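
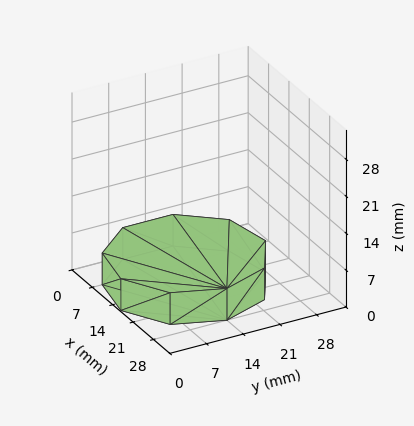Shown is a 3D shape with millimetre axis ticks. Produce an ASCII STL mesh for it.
Reading the render: the shape is a regular 9-sided prism (a cylinder approximated with 9 flat sides), circumscribed radius ≈ 14 mm, height ≈ 6 mm (dimensions read to the nearest mm from the axis ticks). For the STL, each face is triangulated and given an outward normal.

solid part
  facet normal 0.0000 0.0000 -1.0000
    outer loop
      vertex 16.43 27.79 0.00
      vertex 24.72 23.00 0.00
      vertex 28.00 14.00 0.00
    endloop
  endfacet
  facet normal 0.0000 0.0000 -1.0000
    outer loop
      vertex 7.00 26.12 0.00
      vertex 16.43 27.79 0.00
      vertex 28.00 14.00 0.00
    endloop
  endfacet
  facet normal 0.0000 0.0000 -1.0000
    outer loop
      vertex 0.84 18.79 0.00
      vertex 7.00 26.12 0.00
      vertex 28.00 14.00 0.00
    endloop
  endfacet
  facet normal 0.0000 0.0000 -1.0000
    outer loop
      vertex 0.84 9.21 0.00
      vertex 0.84 18.79 0.00
      vertex 28.00 14.00 0.00
    endloop
  endfacet
  facet normal 0.0000 0.0000 -1.0000
    outer loop
      vertex 7.00 1.88 0.00
      vertex 0.84 9.21 0.00
      vertex 28.00 14.00 0.00
    endloop
  endfacet
  facet normal 0.0000 0.0000 -1.0000
    outer loop
      vertex 16.43 0.21 0.00
      vertex 7.00 1.88 0.00
      vertex 28.00 14.00 0.00
    endloop
  endfacet
  facet normal 0.0000 0.0000 -1.0000
    outer loop
      vertex 24.72 5.00 0.00
      vertex 16.43 0.21 0.00
      vertex 28.00 14.00 0.00
    endloop
  endfacet
  facet normal 0.0000 0.0000 1.0000
    outer loop
      vertex 28.00 14.00 6.00
      vertex 24.72 23.00 6.00
      vertex 16.43 27.79 6.00
    endloop
  endfacet
  facet normal 0.0000 0.0000 1.0000
    outer loop
      vertex 28.00 14.00 6.00
      vertex 16.43 27.79 6.00
      vertex 7.00 26.12 6.00
    endloop
  endfacet
  facet normal 0.0000 0.0000 1.0000
    outer loop
      vertex 28.00 14.00 6.00
      vertex 7.00 26.12 6.00
      vertex 0.84 18.79 6.00
    endloop
  endfacet
  facet normal 0.0000 0.0000 1.0000
    outer loop
      vertex 28.00 14.00 6.00
      vertex 0.84 18.79 6.00
      vertex 0.84 9.21 6.00
    endloop
  endfacet
  facet normal 0.0000 0.0000 1.0000
    outer loop
      vertex 28.00 14.00 6.00
      vertex 0.84 9.21 6.00
      vertex 7.00 1.88 6.00
    endloop
  endfacet
  facet normal 0.0000 0.0000 1.0000
    outer loop
      vertex 28.00 14.00 6.00
      vertex 7.00 1.88 6.00
      vertex 16.43 0.21 6.00
    endloop
  endfacet
  facet normal 0.0000 0.0000 1.0000
    outer loop
      vertex 28.00 14.00 6.00
      vertex 16.43 0.21 6.00
      vertex 24.72 5.00 6.00
    endloop
  endfacet
  facet normal 0.9395 0.3424 0.0000
    outer loop
      vertex 28.00 14.00 0.00
      vertex 24.72 23.00 0.00
      vertex 24.72 23.00 6.00
    endloop
  endfacet
  facet normal 0.9395 0.3424 0.0000
    outer loop
      vertex 28.00 14.00 0.00
      vertex 24.72 23.00 6.00
      vertex 28.00 14.00 6.00
    endloop
  endfacet
  facet normal 0.5003 0.8659 0.0000
    outer loop
      vertex 24.72 23.00 0.00
      vertex 16.43 27.79 0.00
      vertex 16.43 27.79 6.00
    endloop
  endfacet
  facet normal 0.5003 0.8659 0.0000
    outer loop
      vertex 24.72 23.00 0.00
      vertex 16.43 27.79 6.00
      vertex 24.72 23.00 6.00
    endloop
  endfacet
  facet normal -0.1744 0.9847 0.0000
    outer loop
      vertex 16.43 27.79 0.00
      vertex 7.00 26.12 0.00
      vertex 7.00 26.12 6.00
    endloop
  endfacet
  facet normal -0.1744 0.9847 0.0000
    outer loop
      vertex 16.43 27.79 0.00
      vertex 7.00 26.12 6.00
      vertex 16.43 27.79 6.00
    endloop
  endfacet
  facet normal -0.7656 0.6434 0.0000
    outer loop
      vertex 7.00 26.12 0.00
      vertex 0.84 18.79 0.00
      vertex 0.84 18.79 6.00
    endloop
  endfacet
  facet normal -0.7656 0.6434 0.0000
    outer loop
      vertex 7.00 26.12 0.00
      vertex 0.84 18.79 6.00
      vertex 7.00 26.12 6.00
    endloop
  endfacet
  facet normal -1.0000 0.0000 0.0000
    outer loop
      vertex 0.84 18.79 0.00
      vertex 0.84 9.21 0.00
      vertex 0.84 9.21 6.00
    endloop
  endfacet
  facet normal -1.0000 0.0000 0.0000
    outer loop
      vertex 0.84 18.79 0.00
      vertex 0.84 9.21 6.00
      vertex 0.84 18.79 6.00
    endloop
  endfacet
  facet normal -0.7656 -0.6434 0.0000
    outer loop
      vertex 0.84 9.21 0.00
      vertex 7.00 1.88 0.00
      vertex 7.00 1.88 6.00
    endloop
  endfacet
  facet normal -0.7656 -0.6434 0.0000
    outer loop
      vertex 0.84 9.21 0.00
      vertex 7.00 1.88 6.00
      vertex 0.84 9.21 6.00
    endloop
  endfacet
  facet normal -0.1744 -0.9847 0.0000
    outer loop
      vertex 7.00 1.88 0.00
      vertex 16.43 0.21 0.00
      vertex 16.43 0.21 6.00
    endloop
  endfacet
  facet normal -0.1744 -0.9847 0.0000
    outer loop
      vertex 7.00 1.88 0.00
      vertex 16.43 0.21 6.00
      vertex 7.00 1.88 6.00
    endloop
  endfacet
  facet normal 0.5003 -0.8659 0.0000
    outer loop
      vertex 16.43 0.21 0.00
      vertex 24.72 5.00 0.00
      vertex 24.72 5.00 6.00
    endloop
  endfacet
  facet normal 0.5003 -0.8659 0.0000
    outer loop
      vertex 16.43 0.21 0.00
      vertex 24.72 5.00 6.00
      vertex 16.43 0.21 6.00
    endloop
  endfacet
  facet normal 0.9395 -0.3424 0.0000
    outer loop
      vertex 24.72 5.00 0.00
      vertex 28.00 14.00 0.00
      vertex 28.00 14.00 6.00
    endloop
  endfacet
  facet normal 0.9395 -0.3424 0.0000
    outer loop
      vertex 24.72 5.00 0.00
      vertex 28.00 14.00 6.00
      vertex 24.72 5.00 6.00
    endloop
  endfacet
endsolid part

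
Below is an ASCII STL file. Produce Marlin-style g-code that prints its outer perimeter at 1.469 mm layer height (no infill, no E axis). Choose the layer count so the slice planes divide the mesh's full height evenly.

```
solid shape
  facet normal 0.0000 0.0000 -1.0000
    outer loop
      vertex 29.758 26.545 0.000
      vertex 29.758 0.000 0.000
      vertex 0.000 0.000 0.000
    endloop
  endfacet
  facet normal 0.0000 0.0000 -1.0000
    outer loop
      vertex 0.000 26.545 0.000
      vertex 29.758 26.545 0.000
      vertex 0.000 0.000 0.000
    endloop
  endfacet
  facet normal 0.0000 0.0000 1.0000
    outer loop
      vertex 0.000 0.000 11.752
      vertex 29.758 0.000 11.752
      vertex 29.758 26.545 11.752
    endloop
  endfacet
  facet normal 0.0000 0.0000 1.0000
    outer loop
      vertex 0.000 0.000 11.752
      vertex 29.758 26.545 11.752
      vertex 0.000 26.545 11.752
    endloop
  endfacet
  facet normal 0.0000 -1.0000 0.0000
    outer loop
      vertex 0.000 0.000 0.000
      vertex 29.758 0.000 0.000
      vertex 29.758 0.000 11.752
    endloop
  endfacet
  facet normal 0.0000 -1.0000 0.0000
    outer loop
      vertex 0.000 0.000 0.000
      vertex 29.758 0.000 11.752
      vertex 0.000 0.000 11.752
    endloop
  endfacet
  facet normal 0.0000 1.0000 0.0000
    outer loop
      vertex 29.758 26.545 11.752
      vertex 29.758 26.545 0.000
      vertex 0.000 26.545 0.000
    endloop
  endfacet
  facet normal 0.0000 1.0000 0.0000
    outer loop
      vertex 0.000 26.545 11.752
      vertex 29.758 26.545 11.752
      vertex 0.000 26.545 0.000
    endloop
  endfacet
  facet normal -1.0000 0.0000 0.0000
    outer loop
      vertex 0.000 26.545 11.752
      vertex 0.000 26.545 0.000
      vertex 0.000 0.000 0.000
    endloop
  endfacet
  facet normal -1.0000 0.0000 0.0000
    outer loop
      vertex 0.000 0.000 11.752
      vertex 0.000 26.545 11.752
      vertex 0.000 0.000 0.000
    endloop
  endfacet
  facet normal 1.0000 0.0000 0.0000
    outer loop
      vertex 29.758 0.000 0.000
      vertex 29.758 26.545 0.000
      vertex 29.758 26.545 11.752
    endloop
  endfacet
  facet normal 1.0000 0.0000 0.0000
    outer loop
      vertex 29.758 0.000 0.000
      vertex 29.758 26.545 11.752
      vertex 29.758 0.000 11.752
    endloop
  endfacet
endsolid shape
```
; perimeter-only toolpath
G21 ; units = mm
G90 ; absolute positioning
G28 ; home
; layer 1
G0 Z1.469
G0 X0.000 Y0.000
G1 X29.758 Y0.000
G1 X29.758 Y26.545
G1 X0.000 Y26.545
G1 X0.000 Y0.000
; layer 2
G0 Z2.938
G0 X0.000 Y0.000
G1 X29.758 Y0.000
G1 X29.758 Y26.545
G1 X0.000 Y26.545
G1 X0.000 Y0.000
; layer 3
G0 Z4.407
G0 X0.000 Y0.000
G1 X29.758 Y0.000
G1 X29.758 Y26.545
G1 X0.000 Y26.545
G1 X0.000 Y0.000
; layer 4
G0 Z5.876
G0 X0.000 Y0.000
G1 X29.758 Y0.000
G1 X29.758 Y26.545
G1 X0.000 Y26.545
G1 X0.000 Y0.000
; layer 5
G0 Z7.345
G0 X0.000 Y0.000
G1 X29.758 Y0.000
G1 X29.758 Y26.545
G1 X0.000 Y26.545
G1 X0.000 Y0.000
; layer 6
G0 Z8.814
G0 X0.000 Y0.000
G1 X29.758 Y0.000
G1 X29.758 Y26.545
G1 X0.000 Y26.545
G1 X0.000 Y0.000
; layer 7
G0 Z10.283
G0 X0.000 Y0.000
G1 X29.758 Y0.000
G1 X29.758 Y26.545
G1 X0.000 Y26.545
G1 X0.000 Y0.000
; layer 8
G0 Z11.752
G0 X0.000 Y0.000
G1 X29.758 Y0.000
G1 X29.758 Y26.545
G1 X0.000 Y26.545
G1 X0.000 Y0.000
M2 ; end

The solid is a rectangular box, roughly 29.8 × 26.5 mm footprint and 11.8 mm tall. Slicing at Δz = 1.469 mm — 8 equal slices spanning the solid's height, so layer i sits at z = i·h/8 — gives 8 non-empty perimeters. Each is a 4-segment closed polygon; G0 lifts to the layer z and rapids to the start vertex, then G1 traces the edges.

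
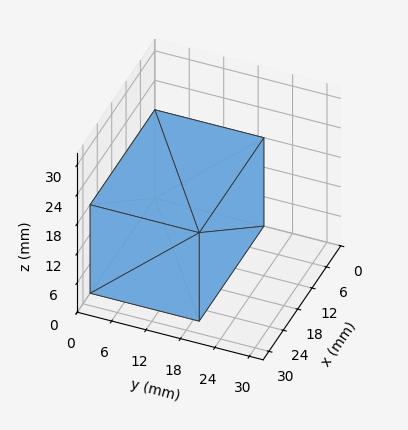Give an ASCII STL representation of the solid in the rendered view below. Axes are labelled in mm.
Reading the render: the shape is a rectangular box, roughly 27 × 19 mm footprint and 18 mm tall (dimensions read to the nearest mm from the axis ticks). For the STL, each face is triangulated and given an outward normal.

solid part
  facet normal 0.0000 0.0000 -1.0000
    outer loop
      vertex 27.000 19.000 0.000
      vertex 27.000 0.000 0.000
      vertex 0.000 0.000 0.000
    endloop
  endfacet
  facet normal 0.0000 0.0000 -1.0000
    outer loop
      vertex 0.000 19.000 0.000
      vertex 27.000 19.000 0.000
      vertex 0.000 0.000 0.000
    endloop
  endfacet
  facet normal 0.0000 0.0000 1.0000
    outer loop
      vertex 0.000 0.000 18.000
      vertex 27.000 0.000 18.000
      vertex 27.000 19.000 18.000
    endloop
  endfacet
  facet normal 0.0000 0.0000 1.0000
    outer loop
      vertex 0.000 0.000 18.000
      vertex 27.000 19.000 18.000
      vertex 0.000 19.000 18.000
    endloop
  endfacet
  facet normal 0.0000 -1.0000 0.0000
    outer loop
      vertex 0.000 0.000 0.000
      vertex 27.000 0.000 0.000
      vertex 27.000 0.000 18.000
    endloop
  endfacet
  facet normal 0.0000 -1.0000 0.0000
    outer loop
      vertex 0.000 0.000 0.000
      vertex 27.000 0.000 18.000
      vertex 0.000 0.000 18.000
    endloop
  endfacet
  facet normal 0.0000 1.0000 0.0000
    outer loop
      vertex 27.000 19.000 18.000
      vertex 27.000 19.000 0.000
      vertex 0.000 19.000 0.000
    endloop
  endfacet
  facet normal 0.0000 1.0000 0.0000
    outer loop
      vertex 0.000 19.000 18.000
      vertex 27.000 19.000 18.000
      vertex 0.000 19.000 0.000
    endloop
  endfacet
  facet normal -1.0000 0.0000 0.0000
    outer loop
      vertex 0.000 19.000 18.000
      vertex 0.000 19.000 0.000
      vertex 0.000 0.000 0.000
    endloop
  endfacet
  facet normal -1.0000 0.0000 0.0000
    outer loop
      vertex 0.000 0.000 18.000
      vertex 0.000 19.000 18.000
      vertex 0.000 0.000 0.000
    endloop
  endfacet
  facet normal 1.0000 0.0000 0.0000
    outer loop
      vertex 27.000 0.000 0.000
      vertex 27.000 19.000 0.000
      vertex 27.000 19.000 18.000
    endloop
  endfacet
  facet normal 1.0000 0.0000 0.0000
    outer loop
      vertex 27.000 0.000 0.000
      vertex 27.000 19.000 18.000
      vertex 27.000 0.000 18.000
    endloop
  endfacet
endsolid part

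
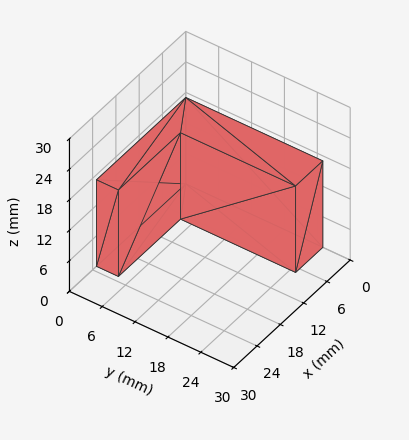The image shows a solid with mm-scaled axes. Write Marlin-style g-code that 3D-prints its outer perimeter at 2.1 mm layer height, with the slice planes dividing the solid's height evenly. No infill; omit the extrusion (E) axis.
Reading the render: the shape is an L-shaped prism: outer 23 × 25 mm, arm thicknesses ≈ 4 mm (horizontal) and 7 mm (vertical), extruded 17 mm in z (dimensions read to the nearest mm from the axis ticks). For the g-code, the solid's height is divided into equal slices at the stated Δz and each level perimeter traced with G1 moves after a G0 lift.

; perimeter-only toolpath
G21 ; units = mm
G90 ; absolute positioning
G28 ; home
; layer 1
G0 Z2.1
G0 X0.0 Y0.0
G1 X23.0 Y0.0
G1 X23.0 Y4.0
G1 X7.0 Y4.0
G1 X7.0 Y25.0
G1 X0.0 Y25.0
G1 X0.0 Y0.0
; layer 2
G0 Z4.2
G0 X0.0 Y0.0
G1 X23.0 Y0.0
G1 X23.0 Y4.0
G1 X7.0 Y4.0
G1 X7.0 Y25.0
G1 X0.0 Y25.0
G1 X0.0 Y0.0
; layer 3
G0 Z6.4
G0 X0.0 Y0.0
G1 X23.0 Y0.0
G1 X23.0 Y4.0
G1 X7.0 Y4.0
G1 X7.0 Y25.0
G1 X0.0 Y25.0
G1 X0.0 Y0.0
; layer 4
G0 Z8.5
G0 X0.0 Y0.0
G1 X23.0 Y0.0
G1 X23.0 Y4.0
G1 X7.0 Y4.0
G1 X7.0 Y25.0
G1 X0.0 Y25.0
G1 X0.0 Y0.0
; layer 5
G0 Z10.6
G0 X0.0 Y0.0
G1 X23.0 Y0.0
G1 X23.0 Y4.0
G1 X7.0 Y4.0
G1 X7.0 Y25.0
G1 X0.0 Y25.0
G1 X0.0 Y0.0
; layer 6
G0 Z12.8
G0 X0.0 Y0.0
G1 X23.0 Y0.0
G1 X23.0 Y4.0
G1 X7.0 Y4.0
G1 X7.0 Y25.0
G1 X0.0 Y25.0
G1 X0.0 Y0.0
; layer 7
G0 Z14.9
G0 X0.0 Y0.0
G1 X23.0 Y0.0
G1 X23.0 Y4.0
G1 X7.0 Y4.0
G1 X7.0 Y25.0
G1 X0.0 Y25.0
G1 X0.0 Y0.0
; layer 8
G0 Z17.0
G0 X0.0 Y0.0
G1 X23.0 Y0.0
G1 X23.0 Y4.0
G1 X7.0 Y4.0
G1 X7.0 Y25.0
G1 X0.0 Y25.0
G1 X0.0 Y0.0
M2 ; end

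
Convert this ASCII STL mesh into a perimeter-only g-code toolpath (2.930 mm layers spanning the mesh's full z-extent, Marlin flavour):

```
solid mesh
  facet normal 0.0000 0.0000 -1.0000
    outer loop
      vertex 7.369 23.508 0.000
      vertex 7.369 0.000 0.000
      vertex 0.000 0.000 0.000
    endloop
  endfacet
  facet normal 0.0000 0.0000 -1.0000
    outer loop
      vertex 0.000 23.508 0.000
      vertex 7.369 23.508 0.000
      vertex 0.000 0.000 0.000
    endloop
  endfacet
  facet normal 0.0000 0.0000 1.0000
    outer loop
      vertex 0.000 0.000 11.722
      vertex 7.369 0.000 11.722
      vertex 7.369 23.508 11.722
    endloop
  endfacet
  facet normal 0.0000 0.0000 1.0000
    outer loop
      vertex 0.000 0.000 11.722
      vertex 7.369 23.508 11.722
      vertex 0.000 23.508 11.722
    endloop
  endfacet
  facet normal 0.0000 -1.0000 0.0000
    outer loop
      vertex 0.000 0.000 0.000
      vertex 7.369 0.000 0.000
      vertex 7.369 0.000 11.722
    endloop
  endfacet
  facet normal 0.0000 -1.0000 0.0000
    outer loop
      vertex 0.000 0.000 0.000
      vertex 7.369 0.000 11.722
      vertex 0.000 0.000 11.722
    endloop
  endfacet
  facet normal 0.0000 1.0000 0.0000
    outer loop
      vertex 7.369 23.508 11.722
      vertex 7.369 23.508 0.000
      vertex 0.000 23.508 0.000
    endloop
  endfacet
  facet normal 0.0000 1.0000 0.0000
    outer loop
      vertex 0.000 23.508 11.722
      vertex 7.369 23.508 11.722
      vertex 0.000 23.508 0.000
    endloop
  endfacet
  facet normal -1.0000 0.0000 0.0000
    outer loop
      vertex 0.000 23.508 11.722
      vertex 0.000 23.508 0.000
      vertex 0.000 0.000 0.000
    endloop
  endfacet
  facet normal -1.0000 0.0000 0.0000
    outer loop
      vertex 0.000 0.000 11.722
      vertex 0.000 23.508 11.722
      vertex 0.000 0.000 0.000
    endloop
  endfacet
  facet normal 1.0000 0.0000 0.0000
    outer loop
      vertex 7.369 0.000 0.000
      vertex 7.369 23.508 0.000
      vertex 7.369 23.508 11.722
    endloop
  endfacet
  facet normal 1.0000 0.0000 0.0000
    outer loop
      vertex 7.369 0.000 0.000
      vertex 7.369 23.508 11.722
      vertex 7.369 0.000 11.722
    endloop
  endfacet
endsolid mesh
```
; perimeter-only toolpath
G21 ; units = mm
G90 ; absolute positioning
G28 ; home
; layer 1
G0 Z2.930
G0 X0.000 Y0.000
G1 X7.369 Y0.000
G1 X7.369 Y23.508
G1 X0.000 Y23.508
G1 X0.000 Y0.000
; layer 2
G0 Z5.861
G0 X0.000 Y0.000
G1 X7.369 Y0.000
G1 X7.369 Y23.508
G1 X0.000 Y23.508
G1 X0.000 Y0.000
; layer 3
G0 Z8.791
G0 X0.000 Y0.000
G1 X7.369 Y0.000
G1 X7.369 Y23.508
G1 X0.000 Y23.508
G1 X0.000 Y0.000
; layer 4
G0 Z11.722
G0 X0.000 Y0.000
G1 X7.369 Y0.000
G1 X7.369 Y23.508
G1 X0.000 Y23.508
G1 X0.000 Y0.000
M2 ; end

The solid is a rectangular box, roughly 7.37 × 23.5 mm footprint and 11.7 mm tall. Slicing at Δz = 2.930 mm — 4 equal slices spanning the solid's height, so layer i sits at z = i·h/4 — gives 4 non-empty perimeters. Each is a 4-segment closed polygon; G0 lifts to the layer z and rapids to the start vertex, then G1 traces the edges.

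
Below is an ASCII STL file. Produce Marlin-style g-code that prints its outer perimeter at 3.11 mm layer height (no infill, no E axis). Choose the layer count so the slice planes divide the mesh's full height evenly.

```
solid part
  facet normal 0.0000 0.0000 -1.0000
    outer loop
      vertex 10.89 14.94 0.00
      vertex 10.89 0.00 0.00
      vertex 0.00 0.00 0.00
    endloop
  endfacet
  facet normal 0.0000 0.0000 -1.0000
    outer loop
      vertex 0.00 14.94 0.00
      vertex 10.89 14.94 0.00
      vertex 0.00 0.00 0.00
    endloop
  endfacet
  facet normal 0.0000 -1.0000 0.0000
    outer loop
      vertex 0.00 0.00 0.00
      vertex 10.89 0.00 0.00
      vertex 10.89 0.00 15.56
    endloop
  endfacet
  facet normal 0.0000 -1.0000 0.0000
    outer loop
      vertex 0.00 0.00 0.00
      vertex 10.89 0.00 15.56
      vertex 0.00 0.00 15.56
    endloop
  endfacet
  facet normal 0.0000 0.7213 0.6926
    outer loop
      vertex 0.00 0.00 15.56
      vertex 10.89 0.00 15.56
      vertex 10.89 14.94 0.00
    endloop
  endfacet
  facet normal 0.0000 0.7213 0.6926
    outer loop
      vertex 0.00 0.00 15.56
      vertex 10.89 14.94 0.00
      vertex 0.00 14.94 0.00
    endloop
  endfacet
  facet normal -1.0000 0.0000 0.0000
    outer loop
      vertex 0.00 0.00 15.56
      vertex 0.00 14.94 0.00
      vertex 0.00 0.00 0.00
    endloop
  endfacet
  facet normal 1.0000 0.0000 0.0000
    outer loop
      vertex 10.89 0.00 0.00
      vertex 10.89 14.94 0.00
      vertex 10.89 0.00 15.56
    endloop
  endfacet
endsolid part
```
; perimeter-only toolpath
G21 ; units = mm
G90 ; absolute positioning
G28 ; home
; layer 1
G0 Z3.11
G0 X0.00 Y0.00
G1 X10.89 Y0.00
G1 X10.89 Y11.95
G1 X0.00 Y11.95
G1 X0.00 Y0.00
; layer 2
G0 Z6.22
G0 X0.00 Y0.00
G1 X10.89 Y0.00
G1 X10.89 Y8.96
G1 X0.00 Y8.96
G1 X0.00 Y0.00
; layer 3
G0 Z9.34
G0 X0.00 Y0.00
G1 X10.89 Y0.00
G1 X10.89 Y5.98
G1 X0.00 Y5.98
G1 X0.00 Y0.00
; layer 4
G0 Z12.45
G0 X0.00 Y0.00
G1 X10.89 Y0.00
G1 X10.89 Y2.99
G1 X0.00 Y2.99
G1 X0.00 Y0.00
M2 ; end

The solid is a wedge (ramp): 10.9 × 14.9 mm base, rising to 15.6 mm along the y=0 edge and sloping linearly to z=0 at y=14.9. Slicing at Δz = 3.11 mm — 5 equal slices spanning the solid's height, so layer i sits at z = i·h/5 — gives 4 non-empty perimeters. Each is a 4-segment closed polygon; G0 lifts to the layer z and rapids to the start vertex, then G1 traces the edges. The cross-section shrinks linearly with z (the slice at the apex is degenerate and omitted).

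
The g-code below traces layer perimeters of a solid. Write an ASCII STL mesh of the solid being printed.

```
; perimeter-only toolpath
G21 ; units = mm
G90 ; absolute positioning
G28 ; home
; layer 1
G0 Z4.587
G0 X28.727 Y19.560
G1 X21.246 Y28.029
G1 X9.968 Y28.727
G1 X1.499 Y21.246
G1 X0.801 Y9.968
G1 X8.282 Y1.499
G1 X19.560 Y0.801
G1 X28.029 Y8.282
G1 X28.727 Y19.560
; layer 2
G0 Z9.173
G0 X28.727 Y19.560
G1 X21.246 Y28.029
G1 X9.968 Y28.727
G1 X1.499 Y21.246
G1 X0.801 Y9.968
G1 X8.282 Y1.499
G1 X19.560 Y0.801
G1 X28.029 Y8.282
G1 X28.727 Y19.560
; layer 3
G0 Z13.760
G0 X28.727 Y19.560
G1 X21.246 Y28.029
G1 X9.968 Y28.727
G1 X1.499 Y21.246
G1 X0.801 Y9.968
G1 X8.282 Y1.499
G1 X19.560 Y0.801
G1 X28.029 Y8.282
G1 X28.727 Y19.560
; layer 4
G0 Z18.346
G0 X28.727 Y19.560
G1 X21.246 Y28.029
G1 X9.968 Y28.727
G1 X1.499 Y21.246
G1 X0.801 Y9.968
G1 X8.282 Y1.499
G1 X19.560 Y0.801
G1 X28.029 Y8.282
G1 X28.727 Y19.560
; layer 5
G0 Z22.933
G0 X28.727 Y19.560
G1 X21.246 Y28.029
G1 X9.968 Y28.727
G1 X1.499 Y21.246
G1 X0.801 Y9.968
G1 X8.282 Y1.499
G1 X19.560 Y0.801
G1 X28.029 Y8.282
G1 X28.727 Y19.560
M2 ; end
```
solid part
  facet normal 0.0000 0.0000 -1.0000
    outer loop
      vertex 9.968 28.727 0.000
      vertex 21.246 28.029 0.000
      vertex 28.727 19.560 0.000
    endloop
  endfacet
  facet normal 0.0000 0.0000 -1.0000
    outer loop
      vertex 1.499 21.246 0.000
      vertex 9.968 28.727 0.000
      vertex 28.727 19.560 0.000
    endloop
  endfacet
  facet normal 0.0000 0.0000 -1.0000
    outer loop
      vertex 0.801 9.968 0.000
      vertex 1.499 21.246 0.000
      vertex 28.727 19.560 0.000
    endloop
  endfacet
  facet normal 0.0000 0.0000 -1.0000
    outer loop
      vertex 8.282 1.499 0.000
      vertex 0.801 9.968 0.000
      vertex 28.727 19.560 0.000
    endloop
  endfacet
  facet normal 0.0000 0.0000 -1.0000
    outer loop
      vertex 19.560 0.801 0.000
      vertex 8.282 1.499 0.000
      vertex 28.727 19.560 0.000
    endloop
  endfacet
  facet normal 0.0000 0.0000 -1.0000
    outer loop
      vertex 28.029 8.282 0.000
      vertex 19.560 0.801 0.000
      vertex 28.727 19.560 0.000
    endloop
  endfacet
  facet normal 0.0000 0.0000 1.0000
    outer loop
      vertex 28.727 19.560 22.933
      vertex 21.246 28.029 22.933
      vertex 9.968 28.727 22.933
    endloop
  endfacet
  facet normal 0.0000 0.0000 1.0000
    outer loop
      vertex 28.727 19.560 22.933
      vertex 9.968 28.727 22.933
      vertex 1.499 21.246 22.933
    endloop
  endfacet
  facet normal 0.0000 0.0000 1.0000
    outer loop
      vertex 28.727 19.560 22.933
      vertex 1.499 21.246 22.933
      vertex 0.801 9.968 22.933
    endloop
  endfacet
  facet normal 0.0000 0.0000 1.0000
    outer loop
      vertex 28.727 19.560 22.933
      vertex 0.801 9.968 22.933
      vertex 8.282 1.499 22.933
    endloop
  endfacet
  facet normal 0.0000 0.0000 1.0000
    outer loop
      vertex 28.727 19.560 22.933
      vertex 8.282 1.499 22.933
      vertex 19.560 0.801 22.933
    endloop
  endfacet
  facet normal 0.0000 0.0000 1.0000
    outer loop
      vertex 28.727 19.560 22.933
      vertex 19.560 0.801 22.933
      vertex 28.029 8.282 22.933
    endloop
  endfacet
  facet normal 0.7495 0.6620 0.0000
    outer loop
      vertex 28.727 19.560 0.000
      vertex 21.246 28.029 0.000
      vertex 21.246 28.029 22.933
    endloop
  endfacet
  facet normal 0.7495 0.6620 0.0000
    outer loop
      vertex 28.727 19.560 0.000
      vertex 21.246 28.029 22.933
      vertex 28.727 19.560 22.933
    endloop
  endfacet
  facet normal 0.0618 0.9981 0.0000
    outer loop
      vertex 21.246 28.029 0.000
      vertex 9.968 28.727 0.000
      vertex 9.968 28.727 22.933
    endloop
  endfacet
  facet normal 0.0618 0.9981 0.0000
    outer loop
      vertex 21.246 28.029 0.000
      vertex 9.968 28.727 22.933
      vertex 21.246 28.029 22.933
    endloop
  endfacet
  facet normal -0.6620 0.7495 0.0000
    outer loop
      vertex 9.968 28.727 0.000
      vertex 1.499 21.246 0.000
      vertex 1.499 21.246 22.933
    endloop
  endfacet
  facet normal -0.6620 0.7495 0.0000
    outer loop
      vertex 9.968 28.727 0.000
      vertex 1.499 21.246 22.933
      vertex 9.968 28.727 22.933
    endloop
  endfacet
  facet normal -0.9981 0.0618 0.0000
    outer loop
      vertex 1.499 21.246 0.000
      vertex 0.801 9.968 0.000
      vertex 0.801 9.968 22.933
    endloop
  endfacet
  facet normal -0.9981 0.0618 0.0000
    outer loop
      vertex 1.499 21.246 0.000
      vertex 0.801 9.968 22.933
      vertex 1.499 21.246 22.933
    endloop
  endfacet
  facet normal -0.7495 -0.6620 0.0000
    outer loop
      vertex 0.801 9.968 0.000
      vertex 8.282 1.499 0.000
      vertex 8.282 1.499 22.933
    endloop
  endfacet
  facet normal -0.7495 -0.6620 0.0000
    outer loop
      vertex 0.801 9.968 0.000
      vertex 8.282 1.499 22.933
      vertex 0.801 9.968 22.933
    endloop
  endfacet
  facet normal -0.0618 -0.9981 0.0000
    outer loop
      vertex 8.282 1.499 0.000
      vertex 19.560 0.801 0.000
      vertex 19.560 0.801 22.933
    endloop
  endfacet
  facet normal -0.0618 -0.9981 0.0000
    outer loop
      vertex 8.282 1.499 0.000
      vertex 19.560 0.801 22.933
      vertex 8.282 1.499 22.933
    endloop
  endfacet
  facet normal 0.6620 -0.7495 0.0000
    outer loop
      vertex 19.560 0.801 0.000
      vertex 28.029 8.282 0.000
      vertex 28.029 8.282 22.933
    endloop
  endfacet
  facet normal 0.6620 -0.7495 0.0000
    outer loop
      vertex 19.560 0.801 0.000
      vertex 28.029 8.282 22.933
      vertex 19.560 0.801 22.933
    endloop
  endfacet
  facet normal 0.9981 -0.0618 0.0000
    outer loop
      vertex 28.029 8.282 0.000
      vertex 28.727 19.560 0.000
      vertex 28.727 19.560 22.933
    endloop
  endfacet
  facet normal 0.9981 -0.0618 0.0000
    outer loop
      vertex 28.029 8.282 0.000
      vertex 28.727 19.560 22.933
      vertex 28.029 8.282 22.933
    endloop
  endfacet
endsolid part

The G0 Z moves step by Δz≈4.587 mm. Every layer's G1 loop is the same polygon, so the solid is a straight extrusion of it from z=0 to z≈22.9. Closing with flat bottom and top caps and triangulating gives 28 facets — a regular 8-sided prism (a cylinder approximated with 8 flat sides), circumscribed radius ≈ 14.8 mm, height ≈ 22.9 mm.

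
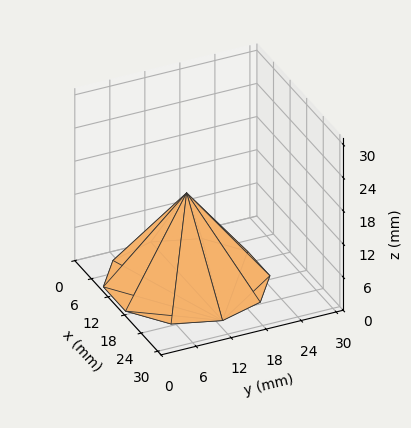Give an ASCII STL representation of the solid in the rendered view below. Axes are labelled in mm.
Reading the render: the shape is a regular 10-sided pyramid, base circumscribed radius ≈ 13 mm, apex at z ≈ 16 mm (dimensions read to the nearest mm from the axis ticks). For the STL, each face is triangulated and given an outward normal.

solid part
  facet normal 0.0000 0.0000 -1.0000
    outer loop
      vertex 17.017 25.364 0.000
      vertex 23.517 20.641 0.000
      vertex 26.000 13.000 0.000
    endloop
  endfacet
  facet normal 0.0000 0.0000 -1.0000
    outer loop
      vertex 8.983 25.364 0.000
      vertex 17.017 25.364 0.000
      vertex 26.000 13.000 0.000
    endloop
  endfacet
  facet normal 0.0000 0.0000 -1.0000
    outer loop
      vertex 2.483 20.641 0.000
      vertex 8.983 25.364 0.000
      vertex 26.000 13.000 0.000
    endloop
  endfacet
  facet normal 0.0000 0.0000 -1.0000
    outer loop
      vertex 0.000 13.000 0.000
      vertex 2.483 20.641 0.000
      vertex 26.000 13.000 0.000
    endloop
  endfacet
  facet normal 0.0000 0.0000 -1.0000
    outer loop
      vertex 2.483 5.359 0.000
      vertex 0.000 13.000 0.000
      vertex 26.000 13.000 0.000
    endloop
  endfacet
  facet normal 0.0000 0.0000 -1.0000
    outer loop
      vertex 8.983 0.636 0.000
      vertex 2.483 5.359 0.000
      vertex 26.000 13.000 0.000
    endloop
  endfacet
  facet normal 0.0000 0.0000 -1.0000
    outer loop
      vertex 17.017 0.636 0.000
      vertex 8.983 0.636 0.000
      vertex 26.000 13.000 0.000
    endloop
  endfacet
  facet normal 0.0000 0.0000 -1.0000
    outer loop
      vertex 23.517 5.359 0.000
      vertex 17.017 0.636 0.000
      vertex 26.000 13.000 0.000
    endloop
  endfacet
  facet normal 0.7525 0.2445 0.6114
    outer loop
      vertex 26.000 13.000 0.000
      vertex 23.517 20.641 0.000
      vertex 13.000 13.000 16.000
    endloop
  endfacet
  facet normal 0.4651 0.6401 0.6114
    outer loop
      vertex 23.517 20.641 0.000
      vertex 17.017 25.364 0.000
      vertex 13.000 13.000 16.000
    endloop
  endfacet
  facet normal 0.0000 0.7913 0.6115
    outer loop
      vertex 17.017 25.364 0.000
      vertex 8.983 25.364 0.000
      vertex 13.000 13.000 16.000
    endloop
  endfacet
  facet normal -0.4651 0.6401 0.6114
    outer loop
      vertex 8.983 25.364 0.000
      vertex 2.483 20.641 0.000
      vertex 13.000 13.000 16.000
    endloop
  endfacet
  facet normal -0.7525 0.2445 0.6114
    outer loop
      vertex 2.483 20.641 0.000
      vertex 0.000 13.000 0.000
      vertex 13.000 13.000 16.000
    endloop
  endfacet
  facet normal -0.7525 -0.2445 0.6114
    outer loop
      vertex 0.000 13.000 0.000
      vertex 2.483 5.359 0.000
      vertex 13.000 13.000 16.000
    endloop
  endfacet
  facet normal -0.4651 -0.6401 0.6114
    outer loop
      vertex 2.483 5.359 0.000
      vertex 8.983 0.636 0.000
      vertex 13.000 13.000 16.000
    endloop
  endfacet
  facet normal 0.0000 -0.7913 0.6115
    outer loop
      vertex 8.983 0.636 0.000
      vertex 17.017 0.636 0.000
      vertex 13.000 13.000 16.000
    endloop
  endfacet
  facet normal 0.4651 -0.6401 0.6114
    outer loop
      vertex 17.017 0.636 0.000
      vertex 23.517 5.359 0.000
      vertex 13.000 13.000 16.000
    endloop
  endfacet
  facet normal 0.7525 -0.2445 0.6114
    outer loop
      vertex 23.517 5.359 0.000
      vertex 26.000 13.000 0.000
      vertex 13.000 13.000 16.000
    endloop
  endfacet
endsolid part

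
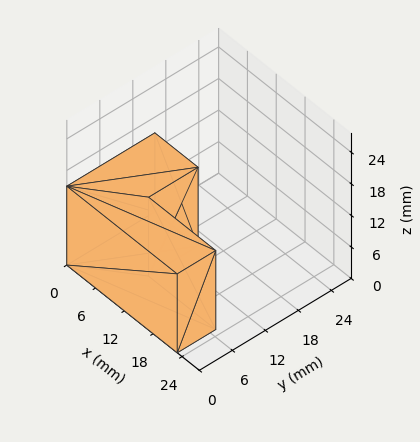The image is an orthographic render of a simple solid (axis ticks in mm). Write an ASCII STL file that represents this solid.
Reading the render: the shape is an L-shaped prism: outer 23 × 16 mm, arm thicknesses ≈ 7 mm (horizontal) and 9 mm (vertical), extruded 15 mm in z (dimensions read to the nearest mm from the axis ticks). For the STL, each face is triangulated and given an outward normal.

solid part
  facet normal 0.0000 0.0000 -1.0000
    outer loop
      vertex 23.00 7.00 0.00
      vertex 23.00 0.00 0.00
      vertex 0.00 0.00 0.00
    endloop
  endfacet
  facet normal 0.0000 0.0000 -1.0000
    outer loop
      vertex 9.00 7.00 0.00
      vertex 23.00 7.00 0.00
      vertex 0.00 0.00 0.00
    endloop
  endfacet
  facet normal 0.0000 0.0000 -1.0000
    outer loop
      vertex 9.00 16.00 0.00
      vertex 9.00 7.00 0.00
      vertex 0.00 0.00 0.00
    endloop
  endfacet
  facet normal 0.0000 0.0000 -1.0000
    outer loop
      vertex 0.00 16.00 0.00
      vertex 9.00 16.00 0.00
      vertex 0.00 0.00 0.00
    endloop
  endfacet
  facet normal 0.0000 0.0000 1.0000
    outer loop
      vertex 0.00 0.00 15.00
      vertex 23.00 0.00 15.00
      vertex 23.00 7.00 15.00
    endloop
  endfacet
  facet normal 0.0000 0.0000 1.0000
    outer loop
      vertex 0.00 0.00 15.00
      vertex 23.00 7.00 15.00
      vertex 9.00 7.00 15.00
    endloop
  endfacet
  facet normal 0.0000 0.0000 1.0000
    outer loop
      vertex 0.00 0.00 15.00
      vertex 9.00 7.00 15.00
      vertex 9.00 16.00 15.00
    endloop
  endfacet
  facet normal 0.0000 0.0000 1.0000
    outer loop
      vertex 0.00 0.00 15.00
      vertex 9.00 16.00 15.00
      vertex 0.00 16.00 15.00
    endloop
  endfacet
  facet normal 0.0000 -1.0000 0.0000
    outer loop
      vertex 0.00 0.00 0.00
      vertex 23.00 0.00 0.00
      vertex 23.00 0.00 15.00
    endloop
  endfacet
  facet normal 0.0000 -1.0000 0.0000
    outer loop
      vertex 0.00 0.00 0.00
      vertex 23.00 0.00 15.00
      vertex 0.00 0.00 15.00
    endloop
  endfacet
  facet normal 1.0000 0.0000 0.0000
    outer loop
      vertex 23.00 0.00 0.00
      vertex 23.00 7.00 0.00
      vertex 23.00 7.00 15.00
    endloop
  endfacet
  facet normal 1.0000 0.0000 0.0000
    outer loop
      vertex 23.00 0.00 0.00
      vertex 23.00 7.00 15.00
      vertex 23.00 0.00 15.00
    endloop
  endfacet
  facet normal 0.0000 1.0000 0.0000
    outer loop
      vertex 23.00 7.00 0.00
      vertex 9.00 7.00 0.00
      vertex 9.00 7.00 15.00
    endloop
  endfacet
  facet normal 0.0000 1.0000 0.0000
    outer loop
      vertex 23.00 7.00 0.00
      vertex 9.00 7.00 15.00
      vertex 23.00 7.00 15.00
    endloop
  endfacet
  facet normal 1.0000 0.0000 0.0000
    outer loop
      vertex 9.00 7.00 0.00
      vertex 9.00 16.00 0.00
      vertex 9.00 16.00 15.00
    endloop
  endfacet
  facet normal 1.0000 0.0000 0.0000
    outer loop
      vertex 9.00 7.00 0.00
      vertex 9.00 16.00 15.00
      vertex 9.00 7.00 15.00
    endloop
  endfacet
  facet normal 0.0000 1.0000 0.0000
    outer loop
      vertex 9.00 16.00 0.00
      vertex 0.00 16.00 0.00
      vertex 0.00 16.00 15.00
    endloop
  endfacet
  facet normal 0.0000 1.0000 0.0000
    outer loop
      vertex 9.00 16.00 0.00
      vertex 0.00 16.00 15.00
      vertex 9.00 16.00 15.00
    endloop
  endfacet
  facet normal -1.0000 0.0000 0.0000
    outer loop
      vertex 0.00 16.00 0.00
      vertex 0.00 0.00 0.00
      vertex 0.00 0.00 15.00
    endloop
  endfacet
  facet normal -1.0000 0.0000 0.0000
    outer loop
      vertex 0.00 16.00 0.00
      vertex 0.00 0.00 15.00
      vertex 0.00 16.00 15.00
    endloop
  endfacet
endsolid part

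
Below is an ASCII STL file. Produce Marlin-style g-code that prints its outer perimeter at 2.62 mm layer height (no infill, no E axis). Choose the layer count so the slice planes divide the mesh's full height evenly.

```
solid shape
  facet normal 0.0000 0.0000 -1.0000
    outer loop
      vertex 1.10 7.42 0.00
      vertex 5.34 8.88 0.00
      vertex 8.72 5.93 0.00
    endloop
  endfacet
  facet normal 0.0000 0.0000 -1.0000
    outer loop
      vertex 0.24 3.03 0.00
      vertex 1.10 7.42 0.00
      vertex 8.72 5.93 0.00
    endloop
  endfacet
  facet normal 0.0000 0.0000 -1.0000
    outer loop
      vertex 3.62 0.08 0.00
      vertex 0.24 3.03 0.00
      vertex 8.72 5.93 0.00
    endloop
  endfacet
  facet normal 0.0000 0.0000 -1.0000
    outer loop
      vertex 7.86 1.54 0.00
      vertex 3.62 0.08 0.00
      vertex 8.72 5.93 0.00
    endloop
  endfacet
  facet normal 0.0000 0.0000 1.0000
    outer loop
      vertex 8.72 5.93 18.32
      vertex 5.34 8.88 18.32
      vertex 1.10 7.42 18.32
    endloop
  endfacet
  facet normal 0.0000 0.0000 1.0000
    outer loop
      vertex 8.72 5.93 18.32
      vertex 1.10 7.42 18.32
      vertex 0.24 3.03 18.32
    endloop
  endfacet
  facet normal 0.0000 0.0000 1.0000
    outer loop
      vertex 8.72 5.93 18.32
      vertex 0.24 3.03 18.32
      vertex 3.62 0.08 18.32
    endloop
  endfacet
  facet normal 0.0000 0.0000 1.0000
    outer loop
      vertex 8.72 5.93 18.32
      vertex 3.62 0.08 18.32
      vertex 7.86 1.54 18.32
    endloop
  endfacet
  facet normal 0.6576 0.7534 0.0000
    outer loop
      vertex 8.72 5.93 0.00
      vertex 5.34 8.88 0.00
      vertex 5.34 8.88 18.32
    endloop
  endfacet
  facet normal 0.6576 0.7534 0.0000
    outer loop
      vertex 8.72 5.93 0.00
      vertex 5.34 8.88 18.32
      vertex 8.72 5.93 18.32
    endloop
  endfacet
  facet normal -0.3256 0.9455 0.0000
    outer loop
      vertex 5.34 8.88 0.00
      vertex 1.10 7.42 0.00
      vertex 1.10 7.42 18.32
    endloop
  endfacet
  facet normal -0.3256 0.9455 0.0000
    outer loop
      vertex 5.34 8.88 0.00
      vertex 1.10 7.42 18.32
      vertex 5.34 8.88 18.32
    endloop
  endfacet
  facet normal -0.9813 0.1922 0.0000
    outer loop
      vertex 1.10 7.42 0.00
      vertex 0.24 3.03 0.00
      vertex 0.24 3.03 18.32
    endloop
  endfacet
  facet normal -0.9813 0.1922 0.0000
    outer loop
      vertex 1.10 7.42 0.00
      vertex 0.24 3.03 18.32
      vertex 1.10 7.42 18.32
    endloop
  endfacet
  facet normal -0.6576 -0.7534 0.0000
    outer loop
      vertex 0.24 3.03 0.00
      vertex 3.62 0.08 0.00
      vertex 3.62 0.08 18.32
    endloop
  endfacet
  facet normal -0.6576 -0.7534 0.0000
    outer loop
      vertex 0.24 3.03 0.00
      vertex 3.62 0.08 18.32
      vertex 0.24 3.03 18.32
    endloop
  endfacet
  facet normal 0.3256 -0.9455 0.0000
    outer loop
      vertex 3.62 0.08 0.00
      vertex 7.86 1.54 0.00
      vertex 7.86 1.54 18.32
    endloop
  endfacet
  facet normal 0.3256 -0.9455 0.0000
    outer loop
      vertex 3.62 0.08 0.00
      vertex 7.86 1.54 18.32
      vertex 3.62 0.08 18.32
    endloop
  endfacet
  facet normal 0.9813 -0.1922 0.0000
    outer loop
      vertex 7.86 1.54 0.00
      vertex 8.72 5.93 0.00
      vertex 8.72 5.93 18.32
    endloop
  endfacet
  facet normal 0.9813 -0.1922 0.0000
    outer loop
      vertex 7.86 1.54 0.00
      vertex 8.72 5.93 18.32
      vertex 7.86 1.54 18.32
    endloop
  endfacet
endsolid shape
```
; perimeter-only toolpath
G21 ; units = mm
G90 ; absolute positioning
G28 ; home
; layer 1
G0 Z2.62
G0 X8.72 Y5.93
G1 X5.34 Y8.88
G1 X1.10 Y7.42
G1 X0.24 Y3.03
G1 X3.62 Y0.08
G1 X7.86 Y1.54
G1 X8.72 Y5.93
; layer 2
G0 Z5.23
G0 X8.72 Y5.93
G1 X5.34 Y8.88
G1 X1.10 Y7.42
G1 X0.24 Y3.03
G1 X3.62 Y0.08
G1 X7.86 Y1.54
G1 X8.72 Y5.93
; layer 3
G0 Z7.85
G0 X8.72 Y5.93
G1 X5.34 Y8.88
G1 X1.10 Y7.42
G1 X0.24 Y3.03
G1 X3.62 Y0.08
G1 X7.86 Y1.54
G1 X8.72 Y5.93
; layer 4
G0 Z10.47
G0 X8.72 Y5.93
G1 X5.34 Y8.88
G1 X1.10 Y7.42
G1 X0.24 Y3.03
G1 X3.62 Y0.08
G1 X7.86 Y1.54
G1 X8.72 Y5.93
; layer 5
G0 Z13.09
G0 X8.72 Y5.93
G1 X5.34 Y8.88
G1 X1.10 Y7.42
G1 X0.24 Y3.03
G1 X3.62 Y0.08
G1 X7.86 Y1.54
G1 X8.72 Y5.93
; layer 6
G0 Z15.70
G0 X8.72 Y5.93
G1 X5.34 Y8.88
G1 X1.10 Y7.42
G1 X0.24 Y3.03
G1 X3.62 Y0.08
G1 X7.86 Y1.54
G1 X8.72 Y5.93
; layer 7
G0 Z18.32
G0 X8.72 Y5.93
G1 X5.34 Y8.88
G1 X1.10 Y7.42
G1 X0.24 Y3.03
G1 X3.62 Y0.08
G1 X7.86 Y1.54
G1 X8.72 Y5.93
M2 ; end

The solid is a regular 6-sided prism (a cylinder approximated with 6 flat sides), circumscribed radius ≈ 4.48 mm, height ≈ 18.3 mm. Slicing at Δz = 2.62 mm — 7 equal slices spanning the solid's height, so layer i sits at z = i·h/7 — gives 7 non-empty perimeters. Each is a 6-segment closed polygon; G0 lifts to the layer z and rapids to the start vertex, then G1 traces the edges.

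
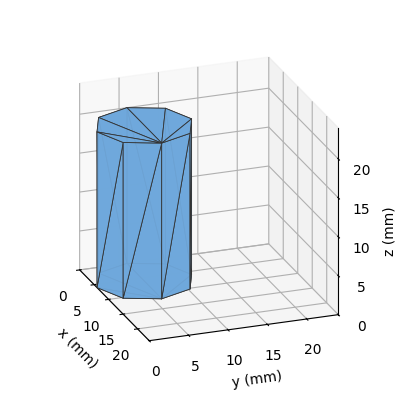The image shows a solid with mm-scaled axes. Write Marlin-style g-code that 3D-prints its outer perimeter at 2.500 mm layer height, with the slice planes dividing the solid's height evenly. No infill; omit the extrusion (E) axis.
Reading the render: the shape is a regular 8-sided prism (a cylinder approximated with 8 flat sides), circumscribed radius ≈ 6 mm, height ≈ 20 mm (dimensions read to the nearest mm from the axis ticks). For the g-code, the solid's height is divided into equal slices at the stated Δz and each level perimeter traced with G1 moves after a G0 lift.

; perimeter-only toolpath
G21 ; units = mm
G90 ; absolute positioning
G28 ; home
; layer 1
G0 Z2.500
G0 X12.000 Y6.000
G1 X10.243 Y10.243
G1 X6.000 Y12.000
G1 X1.757 Y10.243
G1 X0.000 Y6.000
G1 X1.757 Y1.757
G1 X6.000 Y0.000
G1 X10.243 Y1.757
G1 X12.000 Y6.000
; layer 2
G0 Z5.000
G0 X12.000 Y6.000
G1 X10.243 Y10.243
G1 X6.000 Y12.000
G1 X1.757 Y10.243
G1 X0.000 Y6.000
G1 X1.757 Y1.757
G1 X6.000 Y0.000
G1 X10.243 Y1.757
G1 X12.000 Y6.000
; layer 3
G0 Z7.500
G0 X12.000 Y6.000
G1 X10.243 Y10.243
G1 X6.000 Y12.000
G1 X1.757 Y10.243
G1 X0.000 Y6.000
G1 X1.757 Y1.757
G1 X6.000 Y0.000
G1 X10.243 Y1.757
G1 X12.000 Y6.000
; layer 4
G0 Z10.000
G0 X12.000 Y6.000
G1 X10.243 Y10.243
G1 X6.000 Y12.000
G1 X1.757 Y10.243
G1 X0.000 Y6.000
G1 X1.757 Y1.757
G1 X6.000 Y0.000
G1 X10.243 Y1.757
G1 X12.000 Y6.000
; layer 5
G0 Z12.500
G0 X12.000 Y6.000
G1 X10.243 Y10.243
G1 X6.000 Y12.000
G1 X1.757 Y10.243
G1 X0.000 Y6.000
G1 X1.757 Y1.757
G1 X6.000 Y0.000
G1 X10.243 Y1.757
G1 X12.000 Y6.000
; layer 6
G0 Z15.000
G0 X12.000 Y6.000
G1 X10.243 Y10.243
G1 X6.000 Y12.000
G1 X1.757 Y10.243
G1 X0.000 Y6.000
G1 X1.757 Y1.757
G1 X6.000 Y0.000
G1 X10.243 Y1.757
G1 X12.000 Y6.000
; layer 7
G0 Z17.500
G0 X12.000 Y6.000
G1 X10.243 Y10.243
G1 X6.000 Y12.000
G1 X1.757 Y10.243
G1 X0.000 Y6.000
G1 X1.757 Y1.757
G1 X6.000 Y0.000
G1 X10.243 Y1.757
G1 X12.000 Y6.000
; layer 8
G0 Z20.000
G0 X12.000 Y6.000
G1 X10.243 Y10.243
G1 X6.000 Y12.000
G1 X1.757 Y10.243
G1 X0.000 Y6.000
G1 X1.757 Y1.757
G1 X6.000 Y0.000
G1 X10.243 Y1.757
G1 X12.000 Y6.000
M2 ; end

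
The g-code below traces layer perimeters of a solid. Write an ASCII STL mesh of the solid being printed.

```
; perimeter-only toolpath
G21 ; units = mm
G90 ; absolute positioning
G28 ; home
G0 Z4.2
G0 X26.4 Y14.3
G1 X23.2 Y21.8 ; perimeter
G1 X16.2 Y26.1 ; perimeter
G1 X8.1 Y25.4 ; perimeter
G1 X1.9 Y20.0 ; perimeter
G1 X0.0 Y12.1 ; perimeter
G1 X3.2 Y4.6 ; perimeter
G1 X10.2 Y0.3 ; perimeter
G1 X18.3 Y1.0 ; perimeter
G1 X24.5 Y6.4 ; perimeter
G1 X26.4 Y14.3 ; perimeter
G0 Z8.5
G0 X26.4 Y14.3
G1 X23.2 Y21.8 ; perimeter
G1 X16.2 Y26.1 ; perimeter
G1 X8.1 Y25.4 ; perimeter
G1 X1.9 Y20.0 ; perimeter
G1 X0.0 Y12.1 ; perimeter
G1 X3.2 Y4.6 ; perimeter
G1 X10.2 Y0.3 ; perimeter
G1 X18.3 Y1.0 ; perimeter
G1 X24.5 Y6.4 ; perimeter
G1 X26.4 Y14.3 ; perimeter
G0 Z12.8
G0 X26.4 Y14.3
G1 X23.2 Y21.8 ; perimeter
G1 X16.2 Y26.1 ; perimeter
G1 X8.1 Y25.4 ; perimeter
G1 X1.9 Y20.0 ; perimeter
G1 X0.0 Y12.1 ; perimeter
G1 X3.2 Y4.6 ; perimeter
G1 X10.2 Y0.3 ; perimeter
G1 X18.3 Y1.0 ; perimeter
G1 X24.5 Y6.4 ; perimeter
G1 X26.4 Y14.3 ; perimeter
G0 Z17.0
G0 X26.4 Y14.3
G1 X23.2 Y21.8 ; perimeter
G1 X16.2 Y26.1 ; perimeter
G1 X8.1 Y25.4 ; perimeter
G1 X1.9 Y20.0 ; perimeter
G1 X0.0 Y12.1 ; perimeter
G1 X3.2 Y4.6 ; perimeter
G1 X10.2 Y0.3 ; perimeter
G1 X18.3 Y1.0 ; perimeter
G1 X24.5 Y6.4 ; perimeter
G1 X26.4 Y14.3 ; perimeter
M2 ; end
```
solid part
  facet normal 0.0000 0.0000 -1.0000
    outer loop
      vertex 16.2 26.1 0.0
      vertex 23.2 21.8 0.0
      vertex 26.4 14.3 0.0
    endloop
  endfacet
  facet normal 0.0000 0.0000 -1.0000
    outer loop
      vertex 8.1 25.4 0.0
      vertex 16.2 26.1 0.0
      vertex 26.4 14.3 0.0
    endloop
  endfacet
  facet normal 0.0000 0.0000 -1.0000
    outer loop
      vertex 1.9 20.0 0.0
      vertex 8.1 25.4 0.0
      vertex 26.4 14.3 0.0
    endloop
  endfacet
  facet normal 0.0000 0.0000 -1.0000
    outer loop
      vertex 0.0 12.1 0.0
      vertex 1.9 20.0 0.0
      vertex 26.4 14.3 0.0
    endloop
  endfacet
  facet normal 0.0000 0.0000 -1.0000
    outer loop
      vertex 3.2 4.6 0.0
      vertex 0.0 12.1 0.0
      vertex 26.4 14.3 0.0
    endloop
  endfacet
  facet normal 0.0000 0.0000 -1.0000
    outer loop
      vertex 10.2 0.3 0.0
      vertex 3.2 4.6 0.0
      vertex 26.4 14.3 0.0
    endloop
  endfacet
  facet normal 0.0000 0.0000 -1.0000
    outer loop
      vertex 18.3 1.0 0.0
      vertex 10.2 0.3 0.0
      vertex 26.4 14.3 0.0
    endloop
  endfacet
  facet normal 0.0000 0.0000 -1.0000
    outer loop
      vertex 24.5 6.4 0.0
      vertex 18.3 1.0 0.0
      vertex 26.4 14.3 0.0
    endloop
  endfacet
  facet normal 0.0000 0.0000 1.0000
    outer loop
      vertex 26.4 14.3 17.0
      vertex 23.2 21.8 17.0
      vertex 16.2 26.1 17.0
    endloop
  endfacet
  facet normal 0.0000 0.0000 1.0000
    outer loop
      vertex 26.4 14.3 17.0
      vertex 16.2 26.1 17.0
      vertex 8.1 25.4 17.0
    endloop
  endfacet
  facet normal 0.0000 0.0000 1.0000
    outer loop
      vertex 26.4 14.3 17.0
      vertex 8.1 25.4 17.0
      vertex 1.9 20.0 17.0
    endloop
  endfacet
  facet normal 0.0000 0.0000 1.0000
    outer loop
      vertex 26.4 14.3 17.0
      vertex 1.9 20.0 17.0
      vertex 0.0 12.1 17.0
    endloop
  endfacet
  facet normal 0.0000 0.0000 1.0000
    outer loop
      vertex 26.4 14.3 17.0
      vertex 0.0 12.1 17.0
      vertex 3.2 4.6 17.0
    endloop
  endfacet
  facet normal 0.0000 0.0000 1.0000
    outer loop
      vertex 26.4 14.3 17.0
      vertex 3.2 4.6 17.0
      vertex 10.2 0.3 17.0
    endloop
  endfacet
  facet normal 0.0000 0.0000 1.0000
    outer loop
      vertex 26.4 14.3 17.0
      vertex 10.2 0.3 17.0
      vertex 18.3 1.0 17.0
    endloop
  endfacet
  facet normal 0.0000 0.0000 1.0000
    outer loop
      vertex 26.4 14.3 17.0
      vertex 18.3 1.0 17.0
      vertex 24.5 6.4 17.0
    endloop
  endfacet
  facet normal 0.9198 0.3924 0.0000
    outer loop
      vertex 26.4 14.3 0.0
      vertex 23.2 21.8 0.0
      vertex 23.2 21.8 17.0
    endloop
  endfacet
  facet normal 0.9198 0.3924 0.0000
    outer loop
      vertex 26.4 14.3 0.0
      vertex 23.2 21.8 17.0
      vertex 26.4 14.3 17.0
    endloop
  endfacet
  facet normal 0.5234 0.8521 0.0000
    outer loop
      vertex 23.2 21.8 0.0
      vertex 16.2 26.1 0.0
      vertex 16.2 26.1 17.0
    endloop
  endfacet
  facet normal 0.5234 0.8521 0.0000
    outer loop
      vertex 23.2 21.8 0.0
      vertex 16.2 26.1 17.0
      vertex 23.2 21.8 17.0
    endloop
  endfacet
  facet normal -0.0861 0.9963 0.0000
    outer loop
      vertex 16.2 26.1 0.0
      vertex 8.1 25.4 0.0
      vertex 8.1 25.4 17.0
    endloop
  endfacet
  facet normal -0.0861 0.9963 0.0000
    outer loop
      vertex 16.2 26.1 0.0
      vertex 8.1 25.4 17.0
      vertex 16.2 26.1 17.0
    endloop
  endfacet
  facet normal -0.6568 0.7541 0.0000
    outer loop
      vertex 8.1 25.4 0.0
      vertex 1.9 20.0 0.0
      vertex 1.9 20.0 17.0
    endloop
  endfacet
  facet normal -0.6568 0.7541 0.0000
    outer loop
      vertex 8.1 25.4 0.0
      vertex 1.9 20.0 17.0
      vertex 8.1 25.4 17.0
    endloop
  endfacet
  facet normal -0.9723 0.2338 0.0000
    outer loop
      vertex 1.9 20.0 0.0
      vertex 0.0 12.1 0.0
      vertex 0.0 12.1 17.0
    endloop
  endfacet
  facet normal -0.9723 0.2338 0.0000
    outer loop
      vertex 1.9 20.0 0.0
      vertex 0.0 12.1 17.0
      vertex 1.9 20.0 17.0
    endloop
  endfacet
  facet normal -0.9198 -0.3924 0.0000
    outer loop
      vertex 0.0 12.1 0.0
      vertex 3.2 4.6 0.0
      vertex 3.2 4.6 17.0
    endloop
  endfacet
  facet normal -0.9198 -0.3924 0.0000
    outer loop
      vertex 0.0 12.1 0.0
      vertex 3.2 4.6 17.0
      vertex 0.0 12.1 17.0
    endloop
  endfacet
  facet normal -0.5234 -0.8521 0.0000
    outer loop
      vertex 3.2 4.6 0.0
      vertex 10.2 0.3 0.0
      vertex 10.2 0.3 17.0
    endloop
  endfacet
  facet normal -0.5234 -0.8521 0.0000
    outer loop
      vertex 3.2 4.6 0.0
      vertex 10.2 0.3 17.0
      vertex 3.2 4.6 17.0
    endloop
  endfacet
  facet normal 0.0861 -0.9963 0.0000
    outer loop
      vertex 10.2 0.3 0.0
      vertex 18.3 1.0 0.0
      vertex 18.3 1.0 17.0
    endloop
  endfacet
  facet normal 0.0861 -0.9963 0.0000
    outer loop
      vertex 10.2 0.3 0.0
      vertex 18.3 1.0 17.0
      vertex 10.2 0.3 17.0
    endloop
  endfacet
  facet normal 0.6568 -0.7541 0.0000
    outer loop
      vertex 18.3 1.0 0.0
      vertex 24.5 6.4 0.0
      vertex 24.5 6.4 17.0
    endloop
  endfacet
  facet normal 0.6568 -0.7541 0.0000
    outer loop
      vertex 18.3 1.0 0.0
      vertex 24.5 6.4 17.0
      vertex 18.3 1.0 17.0
    endloop
  endfacet
  facet normal 0.9723 -0.2338 0.0000
    outer loop
      vertex 24.5 6.4 0.0
      vertex 26.4 14.3 0.0
      vertex 26.4 14.3 17.0
    endloop
  endfacet
  facet normal 0.9723 -0.2338 0.0000
    outer loop
      vertex 24.5 6.4 0.0
      vertex 26.4 14.3 17.0
      vertex 24.5 6.4 17.0
    endloop
  endfacet
endsolid part

The G0 Z moves step by Δz≈4.2 mm. Every layer's G1 loop is the same polygon, so the solid is a straight extrusion of it from z=0 to z≈17. Closing with flat bottom and top caps and triangulating gives 36 facets — a regular 10-sided prism (a cylinder approximated with 10 flat sides), circumscribed radius ≈ 13.2 mm, height ≈ 17 mm.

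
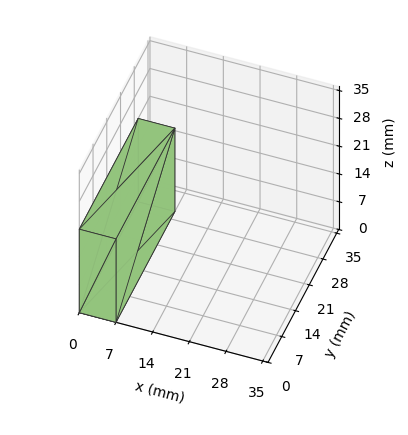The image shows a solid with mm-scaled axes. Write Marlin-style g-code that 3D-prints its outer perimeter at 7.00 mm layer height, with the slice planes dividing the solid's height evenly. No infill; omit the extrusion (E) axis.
Reading the render: the shape is a rectangular box, roughly 7 × 30 mm footprint and 21 mm tall (dimensions read to the nearest mm from the axis ticks). For the g-code, the solid's height is divided into equal slices at the stated Δz and each level perimeter traced with G1 moves after a G0 lift.

; perimeter-only toolpath
G21 ; units = mm
G90 ; absolute positioning
G28 ; home
; layer 1
G0 Z7.00
G0 X0.00 Y0.00
G1 X7.00 Y0.00
G1 X7.00 Y30.00
G1 X0.00 Y30.00
G1 X0.00 Y0.00
; layer 2
G0 Z14.00
G0 X0.00 Y0.00
G1 X7.00 Y0.00
G1 X7.00 Y30.00
G1 X0.00 Y30.00
G1 X0.00 Y0.00
; layer 3
G0 Z21.00
G0 X0.00 Y0.00
G1 X7.00 Y0.00
G1 X7.00 Y30.00
G1 X0.00 Y30.00
G1 X0.00 Y0.00
M2 ; end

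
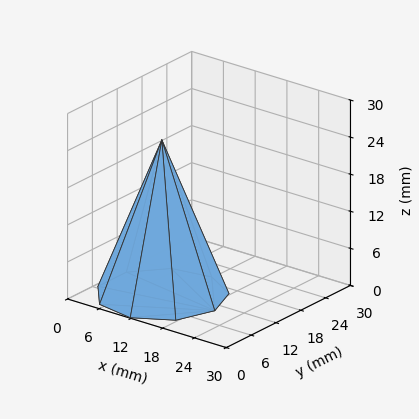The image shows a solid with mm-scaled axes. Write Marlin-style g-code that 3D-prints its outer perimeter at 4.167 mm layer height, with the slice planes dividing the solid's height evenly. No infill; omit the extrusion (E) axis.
Reading the render: the shape is a regular 9-sided pyramid, base circumscribed radius ≈ 10 mm, apex at z ≈ 25 mm (dimensions read to the nearest mm from the axis ticks). For the g-code, the solid's height is divided into equal slices at the stated Δz and each level perimeter traced with G1 moves after a G0 lift.

; perimeter-only toolpath
G21 ; units = mm
G90 ; absolute positioning
G28 ; home
; layer 1
G0 Z4.167
G0 X18.333 Y10.000
G1 X16.383 Y15.357
G1 X11.447 Y18.207
G1 X5.833 Y17.217
G1 X2.169 Y12.850
G1 X2.169 Y7.150
G1 X5.833 Y2.783
G1 X11.447 Y1.793
G1 X16.383 Y4.643
G1 X18.333 Y10.000
; layer 2
G0 Z8.333
G0 X16.667 Y10.000
G1 X15.107 Y14.285
G1 X11.157 Y16.565
G1 X6.667 Y15.773
G1 X3.735 Y12.280
G1 X3.735 Y7.720
G1 X6.667 Y4.227
G1 X11.157 Y3.435
G1 X15.107 Y5.715
G1 X16.667 Y10.000
; layer 3
G0 Z12.500
G0 X15.000 Y10.000
G1 X13.830 Y13.214
G1 X10.868 Y14.924
G1 X7.500 Y14.330
G1 X5.301 Y11.710
G1 X5.301 Y8.290
G1 X7.500 Y5.670
G1 X10.868 Y5.076
G1 X13.830 Y6.786
G1 X15.000 Y10.000
; layer 4
G0 Z16.667
G0 X13.333 Y10.000
G1 X12.553 Y12.143
G1 X10.579 Y13.283
G1 X8.333 Y12.887
G1 X6.868 Y11.140
G1 X6.868 Y8.860
G1 X8.333 Y7.113
G1 X10.579 Y6.717
G1 X12.553 Y7.857
G1 X13.333 Y10.000
; layer 5
G0 Z20.833
G0 X11.667 Y10.000
G1 X11.277 Y11.071
G1 X10.289 Y11.641
G1 X9.167 Y11.443
G1 X8.434 Y10.570
G1 X8.434 Y9.430
G1 X9.167 Y8.557
G1 X10.289 Y8.359
G1 X11.277 Y8.929
G1 X11.667 Y10.000
M2 ; end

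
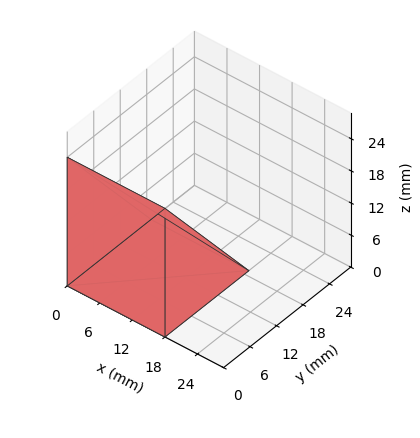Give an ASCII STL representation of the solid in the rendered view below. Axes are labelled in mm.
Reading the render: the shape is a wedge (ramp): 18 × 19 mm base, rising to 24 mm along the y=0 edge and sloping linearly to z=0 at y=19 (dimensions read to the nearest mm from the axis ticks). For the STL, each face is triangulated and given an outward normal.

solid part
  facet normal 0.0000 0.0000 -1.0000
    outer loop
      vertex 18.000 19.000 0.000
      vertex 18.000 0.000 0.000
      vertex 0.000 0.000 0.000
    endloop
  endfacet
  facet normal 0.0000 0.0000 -1.0000
    outer loop
      vertex 0.000 19.000 0.000
      vertex 18.000 19.000 0.000
      vertex 0.000 0.000 0.000
    endloop
  endfacet
  facet normal 0.0000 -1.0000 0.0000
    outer loop
      vertex 0.000 0.000 0.000
      vertex 18.000 0.000 0.000
      vertex 18.000 0.000 24.000
    endloop
  endfacet
  facet normal 0.0000 -1.0000 0.0000
    outer loop
      vertex 0.000 0.000 0.000
      vertex 18.000 0.000 24.000
      vertex 0.000 0.000 24.000
    endloop
  endfacet
  facet normal 0.0000 0.7840 0.6207
    outer loop
      vertex 0.000 0.000 24.000
      vertex 18.000 0.000 24.000
      vertex 18.000 19.000 0.000
    endloop
  endfacet
  facet normal 0.0000 0.7840 0.6207
    outer loop
      vertex 0.000 0.000 24.000
      vertex 18.000 19.000 0.000
      vertex 0.000 19.000 0.000
    endloop
  endfacet
  facet normal -1.0000 0.0000 0.0000
    outer loop
      vertex 0.000 0.000 24.000
      vertex 0.000 19.000 0.000
      vertex 0.000 0.000 0.000
    endloop
  endfacet
  facet normal 1.0000 0.0000 0.0000
    outer loop
      vertex 18.000 0.000 0.000
      vertex 18.000 19.000 0.000
      vertex 18.000 0.000 24.000
    endloop
  endfacet
endsolid part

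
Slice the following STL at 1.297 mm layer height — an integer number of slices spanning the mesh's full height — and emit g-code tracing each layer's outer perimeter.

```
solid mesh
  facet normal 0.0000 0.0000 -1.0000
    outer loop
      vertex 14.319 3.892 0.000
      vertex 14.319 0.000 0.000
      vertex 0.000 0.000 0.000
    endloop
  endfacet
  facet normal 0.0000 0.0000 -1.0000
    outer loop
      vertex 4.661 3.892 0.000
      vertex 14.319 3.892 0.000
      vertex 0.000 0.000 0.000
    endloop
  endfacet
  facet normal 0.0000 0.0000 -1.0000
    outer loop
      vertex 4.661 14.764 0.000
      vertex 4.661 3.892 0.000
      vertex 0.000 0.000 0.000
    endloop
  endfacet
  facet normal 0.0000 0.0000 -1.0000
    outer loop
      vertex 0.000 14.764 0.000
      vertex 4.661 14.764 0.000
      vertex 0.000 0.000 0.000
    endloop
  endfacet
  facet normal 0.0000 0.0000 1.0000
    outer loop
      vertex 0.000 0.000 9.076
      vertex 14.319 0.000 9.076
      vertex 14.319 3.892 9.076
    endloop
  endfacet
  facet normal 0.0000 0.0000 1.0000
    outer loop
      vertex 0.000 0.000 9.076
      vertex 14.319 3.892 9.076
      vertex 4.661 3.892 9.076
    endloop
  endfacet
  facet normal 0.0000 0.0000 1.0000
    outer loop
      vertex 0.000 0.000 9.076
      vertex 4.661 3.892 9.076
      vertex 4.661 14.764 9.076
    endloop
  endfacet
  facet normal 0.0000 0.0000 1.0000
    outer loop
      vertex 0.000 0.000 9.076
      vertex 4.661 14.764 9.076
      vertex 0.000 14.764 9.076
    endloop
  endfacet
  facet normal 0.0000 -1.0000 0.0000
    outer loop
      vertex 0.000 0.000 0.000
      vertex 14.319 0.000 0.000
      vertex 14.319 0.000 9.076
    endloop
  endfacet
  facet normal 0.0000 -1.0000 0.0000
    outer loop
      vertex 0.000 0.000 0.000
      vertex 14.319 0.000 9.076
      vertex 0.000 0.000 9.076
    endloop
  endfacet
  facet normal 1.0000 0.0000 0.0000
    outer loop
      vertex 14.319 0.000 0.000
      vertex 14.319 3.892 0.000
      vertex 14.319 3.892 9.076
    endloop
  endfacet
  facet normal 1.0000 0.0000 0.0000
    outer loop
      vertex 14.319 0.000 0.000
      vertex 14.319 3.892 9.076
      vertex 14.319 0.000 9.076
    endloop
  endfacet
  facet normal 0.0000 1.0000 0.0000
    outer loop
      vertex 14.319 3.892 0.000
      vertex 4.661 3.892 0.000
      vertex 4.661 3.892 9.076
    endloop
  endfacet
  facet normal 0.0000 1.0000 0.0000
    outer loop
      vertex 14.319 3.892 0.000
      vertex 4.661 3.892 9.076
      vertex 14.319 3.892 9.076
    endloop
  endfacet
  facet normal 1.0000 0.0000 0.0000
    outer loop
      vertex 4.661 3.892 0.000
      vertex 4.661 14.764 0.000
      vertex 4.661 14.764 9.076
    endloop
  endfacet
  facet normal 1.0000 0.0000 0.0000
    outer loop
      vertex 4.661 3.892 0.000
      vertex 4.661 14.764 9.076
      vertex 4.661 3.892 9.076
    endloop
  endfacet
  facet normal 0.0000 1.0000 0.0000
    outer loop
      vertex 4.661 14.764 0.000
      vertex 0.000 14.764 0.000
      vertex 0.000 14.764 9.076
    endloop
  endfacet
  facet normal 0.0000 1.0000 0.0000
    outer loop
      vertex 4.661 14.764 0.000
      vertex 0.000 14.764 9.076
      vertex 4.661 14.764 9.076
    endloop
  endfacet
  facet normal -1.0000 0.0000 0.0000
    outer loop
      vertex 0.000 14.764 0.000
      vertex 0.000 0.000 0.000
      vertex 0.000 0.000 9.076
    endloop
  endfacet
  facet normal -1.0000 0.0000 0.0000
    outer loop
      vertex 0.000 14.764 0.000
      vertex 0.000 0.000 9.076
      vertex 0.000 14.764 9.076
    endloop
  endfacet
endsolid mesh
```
; perimeter-only toolpath
G21 ; units = mm
G90 ; absolute positioning
G28 ; home
; layer 1
G0 Z1.297
G0 X0.000 Y0.000
G1 X14.319 Y0.000
G1 X14.319 Y3.892
G1 X4.661 Y3.892
G1 X4.661 Y14.764
G1 X0.000 Y14.764
G1 X0.000 Y0.000
; layer 2
G0 Z2.593
G0 X0.000 Y0.000
G1 X14.319 Y0.000
G1 X14.319 Y3.892
G1 X4.661 Y3.892
G1 X4.661 Y14.764
G1 X0.000 Y14.764
G1 X0.000 Y0.000
; layer 3
G0 Z3.890
G0 X0.000 Y0.000
G1 X14.319 Y0.000
G1 X14.319 Y3.892
G1 X4.661 Y3.892
G1 X4.661 Y14.764
G1 X0.000 Y14.764
G1 X0.000 Y0.000
; layer 4
G0 Z5.186
G0 X0.000 Y0.000
G1 X14.319 Y0.000
G1 X14.319 Y3.892
G1 X4.661 Y3.892
G1 X4.661 Y14.764
G1 X0.000 Y14.764
G1 X0.000 Y0.000
; layer 5
G0 Z6.483
G0 X0.000 Y0.000
G1 X14.319 Y0.000
G1 X14.319 Y3.892
G1 X4.661 Y3.892
G1 X4.661 Y14.764
G1 X0.000 Y14.764
G1 X0.000 Y0.000
; layer 6
G0 Z7.779
G0 X0.000 Y0.000
G1 X14.319 Y0.000
G1 X14.319 Y3.892
G1 X4.661 Y3.892
G1 X4.661 Y14.764
G1 X0.000 Y14.764
G1 X0.000 Y0.000
; layer 7
G0 Z9.076
G0 X0.000 Y0.000
G1 X14.319 Y0.000
G1 X14.319 Y3.892
G1 X4.661 Y3.892
G1 X4.661 Y14.764
G1 X0.000 Y14.764
G1 X0.000 Y0.000
M2 ; end

The solid is an L-shaped prism: outer 14.3 × 14.8 mm, arm thicknesses ≈ 3.89 mm (horizontal) and 4.66 mm (vertical), extruded 9.08 mm in z. Slicing at Δz = 1.297 mm — 7 equal slices spanning the solid's height, so layer i sits at z = i·h/7 — gives 7 non-empty perimeters. Each is a 6-segment closed polygon; G0 lifts to the layer z and rapids to the start vertex, then G1 traces the edges.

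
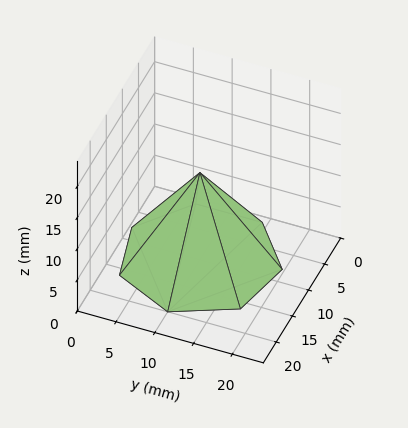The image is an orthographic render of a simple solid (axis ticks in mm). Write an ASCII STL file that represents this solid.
Reading the render: the shape is a regular 7-sided pyramid, base circumscribed radius ≈ 10 mm, apex at z ≈ 14 mm (dimensions read to the nearest mm from the axis ticks). For the STL, each face is triangulated and given an outward normal.

solid part
  facet normal 0.0000 0.0000 -1.0000
    outer loop
      vertex 7.8 19.7 0.0
      vertex 16.2 17.8 0.0
      vertex 20.0 10.0 0.0
    endloop
  endfacet
  facet normal 0.0000 0.0000 -1.0000
    outer loop
      vertex 1.0 14.3 0.0
      vertex 7.8 19.7 0.0
      vertex 20.0 10.0 0.0
    endloop
  endfacet
  facet normal 0.0000 0.0000 -1.0000
    outer loop
      vertex 1.0 5.7 0.0
      vertex 1.0 14.3 0.0
      vertex 20.0 10.0 0.0
    endloop
  endfacet
  facet normal 0.0000 0.0000 -1.0000
    outer loop
      vertex 7.8 0.3 0.0
      vertex 1.0 5.7 0.0
      vertex 20.0 10.0 0.0
    endloop
  endfacet
  facet normal 0.0000 0.0000 -1.0000
    outer loop
      vertex 16.2 2.2 0.0
      vertex 7.8 0.3 0.0
      vertex 20.0 10.0 0.0
    endloop
  endfacet
  facet normal 0.7565 0.3685 0.5403
    outer loop
      vertex 20.0 10.0 0.0
      vertex 16.2 17.8 0.0
      vertex 10.0 10.0 14.0
    endloop
  endfacet
  facet normal 0.1857 0.8211 0.5397
    outer loop
      vertex 16.2 17.8 0.0
      vertex 7.8 19.7 0.0
      vertex 10.0 10.0 14.0
    endloop
  endfacet
  facet normal -0.5237 0.6595 0.5392
    outer loop
      vertex 7.8 19.7 0.0
      vertex 1.0 14.3 0.0
      vertex 10.0 10.0 14.0
    endloop
  endfacet
  facet normal -0.8412 0.0000 0.5408
    outer loop
      vertex 1.0 14.3 0.0
      vertex 1.0 5.7 0.0
      vertex 10.0 10.0 14.0
    endloop
  endfacet
  facet normal -0.5237 -0.6595 0.5392
    outer loop
      vertex 1.0 5.7 0.0
      vertex 7.8 0.3 0.0
      vertex 10.0 10.0 14.0
    endloop
  endfacet
  facet normal 0.1857 -0.8211 0.5397
    outer loop
      vertex 7.8 0.3 0.0
      vertex 16.2 2.2 0.0
      vertex 10.0 10.0 14.0
    endloop
  endfacet
  facet normal 0.7565 -0.3685 0.5403
    outer loop
      vertex 16.2 2.2 0.0
      vertex 20.0 10.0 0.0
      vertex 10.0 10.0 14.0
    endloop
  endfacet
endsolid part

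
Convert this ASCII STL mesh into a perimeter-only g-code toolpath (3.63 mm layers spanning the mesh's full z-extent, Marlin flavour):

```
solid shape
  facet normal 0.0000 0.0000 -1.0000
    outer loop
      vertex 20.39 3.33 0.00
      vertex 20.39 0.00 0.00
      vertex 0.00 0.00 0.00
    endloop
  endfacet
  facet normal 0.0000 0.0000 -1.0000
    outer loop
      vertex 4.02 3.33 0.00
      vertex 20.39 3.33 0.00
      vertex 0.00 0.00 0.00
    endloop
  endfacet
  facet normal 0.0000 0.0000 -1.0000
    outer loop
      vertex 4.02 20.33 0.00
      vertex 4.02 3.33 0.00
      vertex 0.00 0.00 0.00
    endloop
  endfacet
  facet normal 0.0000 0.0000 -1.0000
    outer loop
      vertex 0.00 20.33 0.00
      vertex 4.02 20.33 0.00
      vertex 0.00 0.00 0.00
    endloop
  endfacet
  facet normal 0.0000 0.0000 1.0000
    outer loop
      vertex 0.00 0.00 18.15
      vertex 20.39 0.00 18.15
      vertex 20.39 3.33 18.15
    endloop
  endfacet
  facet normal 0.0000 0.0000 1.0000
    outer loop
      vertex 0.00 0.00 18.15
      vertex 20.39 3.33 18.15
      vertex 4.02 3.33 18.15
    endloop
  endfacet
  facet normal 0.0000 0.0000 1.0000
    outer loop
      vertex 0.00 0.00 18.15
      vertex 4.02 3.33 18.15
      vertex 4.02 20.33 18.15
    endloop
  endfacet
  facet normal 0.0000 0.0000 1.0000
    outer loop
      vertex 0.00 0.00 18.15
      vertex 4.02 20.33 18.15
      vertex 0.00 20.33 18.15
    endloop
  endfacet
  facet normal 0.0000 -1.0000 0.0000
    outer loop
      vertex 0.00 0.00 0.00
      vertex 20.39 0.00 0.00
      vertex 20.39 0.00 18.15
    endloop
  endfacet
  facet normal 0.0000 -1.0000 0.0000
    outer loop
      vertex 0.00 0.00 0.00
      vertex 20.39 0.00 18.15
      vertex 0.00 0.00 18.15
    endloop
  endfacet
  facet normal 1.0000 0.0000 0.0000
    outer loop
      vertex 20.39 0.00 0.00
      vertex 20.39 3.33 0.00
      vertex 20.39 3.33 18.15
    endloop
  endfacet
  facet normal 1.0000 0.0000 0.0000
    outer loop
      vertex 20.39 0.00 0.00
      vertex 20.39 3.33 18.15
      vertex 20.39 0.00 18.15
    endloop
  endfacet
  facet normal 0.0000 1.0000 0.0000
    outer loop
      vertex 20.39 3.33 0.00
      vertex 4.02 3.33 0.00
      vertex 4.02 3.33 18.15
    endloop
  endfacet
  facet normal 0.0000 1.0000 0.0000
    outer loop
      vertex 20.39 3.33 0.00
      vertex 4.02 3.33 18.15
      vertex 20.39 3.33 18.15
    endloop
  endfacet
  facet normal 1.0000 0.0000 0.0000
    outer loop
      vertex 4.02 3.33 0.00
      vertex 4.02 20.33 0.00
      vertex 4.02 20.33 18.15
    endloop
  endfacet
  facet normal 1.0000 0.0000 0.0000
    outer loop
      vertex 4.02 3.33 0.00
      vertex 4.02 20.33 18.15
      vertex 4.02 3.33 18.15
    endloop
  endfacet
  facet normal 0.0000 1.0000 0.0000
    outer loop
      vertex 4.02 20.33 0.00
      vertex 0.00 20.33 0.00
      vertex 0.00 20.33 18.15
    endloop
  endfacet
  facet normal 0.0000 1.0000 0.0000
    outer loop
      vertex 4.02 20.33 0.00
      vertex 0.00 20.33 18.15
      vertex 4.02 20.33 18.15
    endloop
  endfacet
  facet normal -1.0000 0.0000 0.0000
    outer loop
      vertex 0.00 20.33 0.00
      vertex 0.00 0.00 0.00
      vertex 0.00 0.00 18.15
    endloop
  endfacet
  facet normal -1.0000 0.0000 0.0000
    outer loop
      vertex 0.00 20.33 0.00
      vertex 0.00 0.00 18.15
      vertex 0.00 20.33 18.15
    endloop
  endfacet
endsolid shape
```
; perimeter-only toolpath
G21 ; units = mm
G90 ; absolute positioning
G28 ; home
; layer 1
G0 Z3.63
G0 X0.00 Y0.00
G1 X20.39 Y0.00
G1 X20.39 Y3.33
G1 X4.02 Y3.33
G1 X4.02 Y20.33
G1 X0.00 Y20.33
G1 X0.00 Y0.00
; layer 2
G0 Z7.26
G0 X0.00 Y0.00
G1 X20.39 Y0.00
G1 X20.39 Y3.33
G1 X4.02 Y3.33
G1 X4.02 Y20.33
G1 X0.00 Y20.33
G1 X0.00 Y0.00
; layer 3
G0 Z10.89
G0 X0.00 Y0.00
G1 X20.39 Y0.00
G1 X20.39 Y3.33
G1 X4.02 Y3.33
G1 X4.02 Y20.33
G1 X0.00 Y20.33
G1 X0.00 Y0.00
; layer 4
G0 Z14.52
G0 X0.00 Y0.00
G1 X20.39 Y0.00
G1 X20.39 Y3.33
G1 X4.02 Y3.33
G1 X4.02 Y20.33
G1 X0.00 Y20.33
G1 X0.00 Y0.00
; layer 5
G0 Z18.15
G0 X0.00 Y0.00
G1 X20.39 Y0.00
G1 X20.39 Y3.33
G1 X4.02 Y3.33
G1 X4.02 Y20.33
G1 X0.00 Y20.33
G1 X0.00 Y0.00
M2 ; end

The solid is an L-shaped prism: outer 20.4 × 20.3 mm, arm thicknesses ≈ 3.33 mm (horizontal) and 4.02 mm (vertical), extruded 18.1 mm in z. Slicing at Δz = 3.63 mm — 5 equal slices spanning the solid's height, so layer i sits at z = i·h/5 — gives 5 non-empty perimeters. Each is a 6-segment closed polygon; G0 lifts to the layer z and rapids to the start vertex, then G1 traces the edges.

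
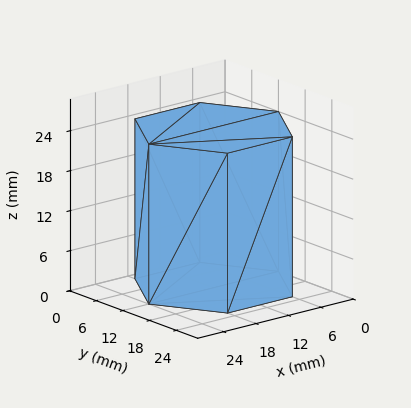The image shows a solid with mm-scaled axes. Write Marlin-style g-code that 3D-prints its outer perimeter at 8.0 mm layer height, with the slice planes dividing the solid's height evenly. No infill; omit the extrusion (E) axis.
Reading the render: the shape is a regular 6-sided prism (a cylinder approximated with 6 flat sides), circumscribed radius ≈ 12 mm, height ≈ 24 mm (dimensions read to the nearest mm from the axis ticks). For the g-code, the solid's height is divided into equal slices at the stated Δz and each level perimeter traced with G1 moves after a G0 lift.

; perimeter-only toolpath
G21 ; units = mm
G90 ; absolute positioning
G28 ; home
; layer 1
G0 Z8.0
G0 X24.0 Y12.0
G1 X18.0 Y22.4
G1 X6.0 Y22.4
G1 X0.0 Y12.0
G1 X6.0 Y1.6
G1 X18.0 Y1.6
G1 X24.0 Y12.0
; layer 2
G0 Z16.0
G0 X24.0 Y12.0
G1 X18.0 Y22.4
G1 X6.0 Y22.4
G1 X0.0 Y12.0
G1 X6.0 Y1.6
G1 X18.0 Y1.6
G1 X24.0 Y12.0
; layer 3
G0 Z24.0
G0 X24.0 Y12.0
G1 X18.0 Y22.4
G1 X6.0 Y22.4
G1 X0.0 Y12.0
G1 X6.0 Y1.6
G1 X18.0 Y1.6
G1 X24.0 Y12.0
M2 ; end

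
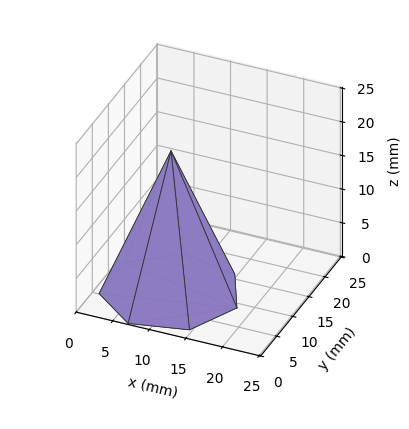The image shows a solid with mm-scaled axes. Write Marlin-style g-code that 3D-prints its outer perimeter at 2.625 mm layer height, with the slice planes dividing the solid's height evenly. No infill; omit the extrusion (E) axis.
Reading the render: the shape is a regular 7-sided pyramid, base circumscribed radius ≈ 9 mm, apex at z ≈ 21 mm (dimensions read to the nearest mm from the axis ticks). For the g-code, the solid's height is divided into equal slices at the stated Δz and each level perimeter traced with G1 moves after a G0 lift.

; perimeter-only toolpath
G21 ; units = mm
G90 ; absolute positioning
G28 ; home
; layer 1
G0 Z2.625
G0 X16.875 Y9.000
G1 X13.910 Y15.157
G1 X7.247 Y16.677
G1 X1.905 Y12.417
G1 X1.905 Y5.583
G1 X7.247 Y1.323
G1 X13.910 Y2.843
G1 X16.875 Y9.000
; layer 2
G0 Z5.250
G0 X15.750 Y9.000
G1 X13.208 Y14.277
G1 X7.498 Y15.581
G1 X2.918 Y11.929
G1 X2.918 Y6.071
G1 X7.498 Y2.420
G1 X13.208 Y3.723
G1 X15.750 Y9.000
; layer 3
G0 Z7.875
G0 X14.625 Y9.000
G1 X12.507 Y13.398
G1 X7.748 Y14.484
G1 X3.932 Y11.441
G1 X3.932 Y6.559
G1 X7.748 Y3.516
G1 X12.507 Y4.603
G1 X14.625 Y9.000
; layer 4
G0 Z10.500
G0 X13.500 Y9.000
G1 X11.806 Y12.518
G1 X7.998 Y13.387
G1 X4.946 Y10.953
G1 X4.946 Y7.047
G1 X7.998 Y4.613
G1 X11.806 Y5.482
G1 X13.500 Y9.000
; layer 5
G0 Z13.125
G0 X12.375 Y9.000
G1 X11.104 Y11.639
G1 X8.249 Y12.290
G1 X5.959 Y10.464
G1 X5.959 Y7.536
G1 X8.249 Y5.710
G1 X11.104 Y6.361
G1 X12.375 Y9.000
; layer 6
G0 Z15.750
G0 X11.250 Y9.000
G1 X10.403 Y10.759
G1 X8.499 Y11.194
G1 X6.973 Y9.976
G1 X6.973 Y8.024
G1 X8.499 Y6.806
G1 X10.403 Y7.241
G1 X11.250 Y9.000
; layer 7
G0 Z18.375
G0 X10.125 Y9.000
G1 X9.701 Y9.880
G1 X8.750 Y10.097
G1 X7.986 Y9.488
G1 X7.986 Y8.512
G1 X8.750 Y7.903
G1 X9.701 Y8.120
G1 X10.125 Y9.000
M2 ; end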